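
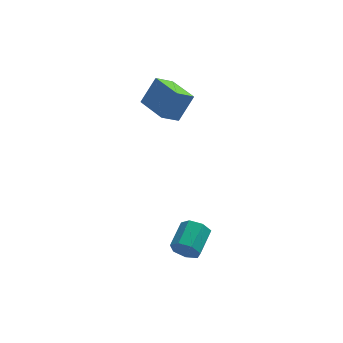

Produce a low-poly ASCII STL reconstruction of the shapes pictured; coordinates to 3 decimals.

solid 
facet normal -0.464 -0.832 -0.302
outer loop
vertex 1.769 -4.762 -2.138
vertex 1.532 -4.417 -2.724
vertex 2.143 -4.789 -2.638
endloop
endfacet
facet normal 0.653 -0.553 0.518
outer loop
vertex 1.769 -4.762 -2.138
vertex 2.143 -4.789 -2.638
vertex 2.424 -3.589 -1.711
endloop
endfacet
facet normal 0.653 -0.553 0.518
outer loop
vertex 2.424 -3.589 -1.711
vertex 2.143 -4.789 -2.638
vertex 2.798 -3.616 -2.211
endloop
endfacet
facet normal 0.466 0.831 0.304
outer loop
vertex 2.424 -3.589 -1.711
vertex 2.798 -3.616 -2.211
vertex 2.188 -3.243 -2.296
endloop
endfacet
facet normal -0.464 -0.832 -0.304
outer loop
vertex 2.143 -4.789 -2.638
vertex 1.532 -4.417 -2.724
vertex 2.057 -4.535 -3.202
endloop
endfacet
facet normal 0.875 -0.378 -0.304
outer loop
vertex 2.143 -4.789 -2.638
vertex 2.057 -4.535 -3.202
vertex 2.798 -3.616 -2.211
endloop
endfacet
facet normal 0.875 -0.378 -0.304
outer loop
vertex 2.798 -3.616 -2.211
vertex 2.057 -4.535 -3.202
vertex 2.712 -3.362 -2.775
endloop
endfacet
facet normal 0.466 0.831 0.303
outer loop
vertex 2.798 -3.616 -2.211
vertex 2.712 -3.362 -2.775
vertex 2.188 -3.243 -2.296
endloop
endfacet
facet normal -0.464 -0.832 -0.304
outer loop
vertex 2.057 -4.535 -3.202
vertex 1.532 -4.417 -2.724
vertex 1.576 -4.192 -3.406
endloop
endfacet
facet normal 0.438 0.081 -0.895
outer loop
vertex 2.057 -4.535 -3.202
vertex 1.576 -4.192 -3.406
vertex 2.712 -3.362 -2.775
endloop
endfacet
facet normal 0.438 0.081 -0.895
outer loop
vertex 2.712 -3.362 -2.775
vertex 1.576 -4.192 -3.406
vertex 2.231 -3.019 -2.979
endloop
endfacet
facet normal 0.465 0.832 0.302
outer loop
vertex 2.712 -3.362 -2.775
vertex 2.231 -3.019 -2.979
vertex 2.188 -3.243 -2.296
endloop
endfacet
facet normal -0.465 -0.831 -0.304
outer loop
vertex 1.576 -4.192 -3.406
vertex 1.532 -4.417 -2.724
vertex 1.062 -4.018 -3.096
endloop
endfacet
facet normal -0.328 0.480 -0.814
outer loop
vertex 1.576 -4.192 -3.406
vertex 1.062 -4.018 -3.096
vertex 2.231 -3.019 -2.979
endloop
endfacet
facet normal -0.328 0.480 -0.814
outer loop
vertex 2.231 -3.019 -2.979
vertex 1.062 -4.018 -3.096
vertex 1.717 -2.845 -2.669
endloop
endfacet
facet normal 0.464 0.833 0.302
outer loop
vertex 2.231 -3.019 -2.979
vertex 1.717 -2.845 -2.669
vertex 2.188 -3.243 -2.296
endloop
endfacet
facet normal -0.466 -0.831 -0.303
outer loop
vertex 1.062 -4.018 -3.096
vertex 1.532 -4.417 -2.724
vertex 0.903 -4.144 -2.505
endloop
endfacet
facet normal -0.848 0.517 -0.118
outer loop
vertex 1.062 -4.018 -3.096
vertex 0.903 -4.144 -2.505
vertex 1.717 -2.845 -2.669
endloop
endfacet
facet normal -0.848 0.517 -0.118
outer loop
vertex 1.717 -2.845 -2.669
vertex 0.903 -4.144 -2.505
vertex 1.558 -2.971 -2.078
endloop
endfacet
facet normal 0.464 0.833 0.302
outer loop
vertex 1.717 -2.845 -2.669
vertex 1.558 -2.971 -2.078
vertex 2.188 -3.243 -2.296
endloop
endfacet
facet normal -0.466 -0.831 -0.302
outer loop
vertex 0.903 -4.144 -2.505
vertex 1.532 -4.417 -2.724
vertex 1.217 -4.475 -2.079
endloop
endfacet
facet normal -0.728 0.165 0.665
outer loop
vertex 0.903 -4.144 -2.505
vertex 1.217 -4.475 -2.079
vertex 1.558 -2.971 -2.078
endloop
endfacet
facet normal -0.728 0.165 0.665
outer loop
vertex 1.558 -2.971 -2.078
vertex 1.217 -4.475 -2.079
vertex 1.872 -3.302 -1.652
endloop
endfacet
facet normal 0.464 0.832 0.304
outer loop
vertex 1.558 -2.971 -2.078
vertex 1.872 -3.302 -1.652
vertex 2.188 -3.243 -2.296
endloop
endfacet
facet normal -0.465 -0.832 -0.302
outer loop
vertex 1.217 -4.475 -2.079
vertex 1.532 -4.417 -2.724
vertex 1.769 -4.762 -2.138
endloop
endfacet
facet normal -0.061 -0.311 0.948
outer loop
vertex 1.217 -4.475 -2.079
vertex 1.769 -4.762 -2.138
vertex 1.872 -3.302 -1.652
endloop
endfacet
facet normal -0.061 -0.311 0.948
outer loop
vertex 1.872 -3.302 -1.652
vertex 1.769 -4.762 -2.138
vertex 2.424 -3.589 -1.711
endloop
endfacet
facet normal 0.465 0.831 0.304
outer loop
vertex 1.872 -3.302 -1.652
vertex 2.424 -3.589 -1.711
vertex 2.188 -3.243 -2.296
endloop
endfacet
facet normal -0.495 -0.285 -0.821
outer loop
vertex 1.095 -0.003 2.794
vertex 0.352 1.524 2.712
vertex 1.921 0.366 2.168
endloop
endfacet
facet normal 0.437 -0.898 0.048
outer loop
vertex 2.668 0.796 3.408
vertex 1.095 -0.003 2.794
vertex 1.921 0.366 2.168
endloop
endfacet
facet normal -0.495 -0.285 -0.821
outer loop
vertex 1.921 0.366 2.168
vertex 0.352 1.524 2.712
vertex 1.178 1.892 2.086
endloop
endfacet
facet normal 0.751 0.335 -0.569
outer loop
vertex 1.178 1.892 2.086
vertex 2.668 0.796 3.408
vertex 1.921 0.366 2.168
endloop
endfacet
facet normal -0.751 -0.335 0.569
outer loop
vertex 1.095 -0.003 2.794
vertex 1.099 1.954 3.952
vertex 0.352 1.524 2.712
endloop
endfacet
facet normal 0.437 -0.898 0.049
outer loop
vertex 1.842 0.428 4.034
vertex 1.095 -0.003 2.794
vertex 2.668 0.796 3.408
endloop
endfacet
facet normal -0.751 -0.335 0.569
outer loop
vertex 1.842 0.428 4.034
vertex 1.099 1.954 3.952
vertex 1.095 -0.003 2.794
endloop
endfacet
facet normal -0.437 0.898 -0.048
outer loop
vertex 0.352 1.524 2.712
vertex 1.099 1.954 3.952
vertex 1.178 1.892 2.086
endloop
endfacet
facet normal 0.751 0.335 -0.569
outer loop
vertex 1.925 2.323 3.326
vertex 2.668 0.796 3.408
vertex 1.178 1.892 2.086
endloop
endfacet
facet normal -0.438 0.898 -0.048
outer loop
vertex 1.178 1.892 2.086
vertex 1.099 1.954 3.952
vertex 1.925 2.323 3.326
endloop
endfacet
facet normal 0.495 0.285 0.821
outer loop
vertex 1.925 2.323 3.326
vertex 1.842 0.428 4.034
vertex 2.668 0.796 3.408
endloop
endfacet
facet normal 0.495 0.285 0.821
outer loop
vertex 1.099 1.954 3.952
vertex 1.842 0.428 4.034
vertex 1.925 2.323 3.326
endloop
endfacet

endsolid


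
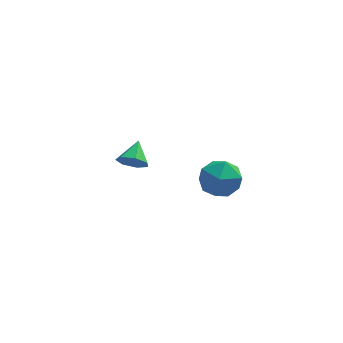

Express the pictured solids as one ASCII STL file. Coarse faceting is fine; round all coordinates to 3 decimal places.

solid 
facet normal -0.993 -0.114 0.044
outer loop
vertex 1.475 -2.619 3.53
vertex 1.586 -3.539 3.658
vertex 1.553 -2.965 4.396
endloop
endfacet
facet normal -0.800 0.529 0.283
outer loop
vertex 1.475 -2.619 3.53
vertex 1.553 -2.965 4.396
vertex 1.996 -2.173 4.167
endloop
endfacet
facet normal -0.446 0.862 -0.239
outer loop
vertex 1.475 -2.619 3.53
vertex 1.996 -2.173 4.167
vertex 2.303 -2.258 3.287
endloop
endfacet
facet normal -0.421 0.425 -0.801
outer loop
vertex 1.475 -2.619 3.53
vertex 2.303 -2.258 3.287
vertex 2.05 -3.102 2.972
endloop
endfacet
facet normal -0.758 -0.179 -0.627
outer loop
vertex 1.475 -2.619 3.53
vertex 2.05 -3.102 2.972
vertex 1.586 -3.539 3.658
endloop
endfacet
facet normal -0.349 0.435 0.830
outer loop
vertex 1.996 -2.173 4.167
vertex 1.553 -2.965 4.396
vertex 2.43 -2.818 4.688
endloop
endfacet
facet normal -0.661 -0.606 0.442
outer loop
vertex 1.553 -2.965 4.396
vertex 1.586 -3.539 3.658
vertex 2.177 -3.662 4.373
endloop
endfacet
facet normal -0.283 -0.711 -0.644
outer loop
vertex 1.586 -3.539 3.658
vertex 2.05 -3.102 2.972
vertex 2.484 -3.747 3.493
endloop
endfacet
facet normal 0.264 0.267 -0.927
outer loop
vertex 2.05 -3.102 2.972
vertex 2.303 -2.258 3.287
vertex 2.927 -2.955 3.264
endloop
endfacet
facet normal 0.223 0.975 -0.016
outer loop
vertex 2.303 -2.258 3.287
vertex 1.996 -2.173 4.167
vertex 2.894 -2.381 4.002
endloop
endfacet
facet normal 0.421 -0.425 0.801
outer loop
vertex 3.005 -3.301 4.13
vertex 2.43 -2.818 4.688
vertex 2.177 -3.662 4.373
endloop
endfacet
facet normal 0.446 -0.862 0.239
outer loop
vertex 3.005 -3.301 4.13
vertex 2.177 -3.662 4.373
vertex 2.484 -3.747 3.493
endloop
endfacet
facet normal 0.800 -0.529 -0.283
outer loop
vertex 3.005 -3.301 4.13
vertex 2.484 -3.747 3.493
vertex 2.927 -2.955 3.264
endloop
endfacet
facet normal 0.993 0.114 -0.044
outer loop
vertex 3.005 -3.301 4.13
vertex 2.927 -2.955 3.264
vertex 2.894 -2.381 4.002
endloop
endfacet
facet normal 0.758 0.179 0.627
outer loop
vertex 3.005 -3.301 4.13
vertex 2.894 -2.381 4.002
vertex 2.43 -2.818 4.688
endloop
endfacet
facet normal -0.264 -0.267 0.927
outer loop
vertex 2.177 -3.662 4.373
vertex 2.43 -2.818 4.688
vertex 1.553 -2.965 4.396
endloop
endfacet
facet normal -0.223 -0.975 0.016
outer loop
vertex 2.484 -3.747 3.493
vertex 2.177 -3.662 4.373
vertex 1.586 -3.539 3.658
endloop
endfacet
facet normal 0.349 -0.435 -0.830
outer loop
vertex 2.927 -2.955 3.264
vertex 2.484 -3.747 3.493
vertex 2.05 -3.102 2.972
endloop
endfacet
facet normal 0.661 0.606 -0.442
outer loop
vertex 2.894 -2.381 4.002
vertex 2.927 -2.955 3.264
vertex 2.303 -2.258 3.287
endloop
endfacet
facet normal 0.283 0.711 0.644
outer loop
vertex 2.43 -2.818 4.688
vertex 2.894 -2.381 4.002
vertex 1.996 -2.173 4.167
endloop
endfacet
facet normal -0.223 -0.827 -0.517
outer loop
vertex -0.377 1.657 0.689
vertex -0.984 1.631 0.993
vertex -0.813 1.946 0.415
endloop
endfacet
facet normal 0.665 0.642 -0.381
outer loop
vertex -0.377 1.657 0.689
vertex -0.813 1.946 0.415
vertex -0.736 2.549 1.567
endloop
endfacet
facet normal -0.225 -0.826 -0.517
outer loop
vertex -0.813 1.946 0.415
vertex -0.984 1.631 0.993
vertex -1.378 1.998 0.578
endloop
endfacet
facet normal -0.051 0.886 -0.460
outer loop
vertex -0.813 1.946 0.415
vertex -1.378 1.998 0.578
vertex -0.736 2.549 1.567
endloop
endfacet
facet normal -0.224 -0.826 -0.518
outer loop
vertex -1.378 1.998 0.578
vertex -0.984 1.631 0.993
vertex -1.646 1.773 1.053
endloop
endfacet
facet normal -0.647 0.762 -0.004
outer loop
vertex -1.378 1.998 0.578
vertex -1.646 1.773 1.053
vertex -0.736 2.549 1.567
endloop
endfacet
facet normal -0.224 -0.827 -0.516
outer loop
vertex -1.646 1.773 1.053
vertex -0.984 1.631 0.993
vertex -1.416 1.442 1.483
endloop
endfacet
facet normal -0.674 0.365 0.642
outer loop
vertex -1.646 1.773 1.053
vertex -1.416 1.442 1.483
vertex -0.736 2.549 1.567
endloop
endfacet
facet normal -0.224 -0.827 -0.516
outer loop
vertex -1.416 1.442 1.483
vertex -0.984 1.631 0.993
vertex -0.86 1.253 1.545
endloop
endfacet
facet normal -0.113 -0.006 0.994
outer loop
vertex -1.416 1.442 1.483
vertex -0.86 1.253 1.545
vertex -0.736 2.549 1.567
endloop
endfacet
facet normal -0.224 -0.827 -0.516
outer loop
vertex -0.86 1.253 1.545
vertex -0.984 1.631 0.993
vertex -0.398 1.349 1.191
endloop
endfacet
facet normal 0.616 -0.072 0.784
outer loop
vertex -0.86 1.253 1.545
vertex -0.398 1.349 1.191
vertex -0.736 2.549 1.567
endloop
endfacet
facet normal -0.223 -0.827 -0.517
outer loop
vertex -0.398 1.349 1.191
vertex -0.984 1.631 0.993
vertex -0.377 1.657 0.689
endloop
endfacet
facet normal 0.961 0.216 0.173
outer loop
vertex -0.398 1.349 1.191
vertex -0.377 1.657 0.689
vertex -0.736 2.549 1.567
endloop
endfacet

endsolid


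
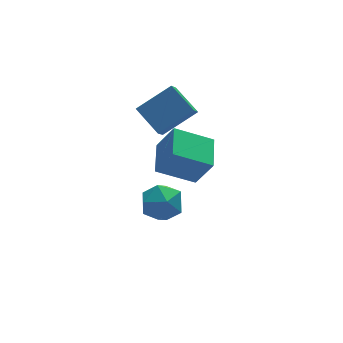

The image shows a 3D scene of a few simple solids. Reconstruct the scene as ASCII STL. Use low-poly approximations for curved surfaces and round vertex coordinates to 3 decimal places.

solid 
facet normal 0.037 0.990 -0.139
outer loop
vertex -3.792 2.919 -4.02
vertex -4.423 3.072 -3.101
vertex -3.301 3.042 -3.015
endloop
endfacet
facet normal 0.627 0.675 -0.389
outer loop
vertex -3.792 2.919 -4.02
vertex -3.301 3.042 -3.015
vertex -2.917 2.27 -3.737
endloop
endfacet
facet normal 0.431 0.197 -0.881
outer loop
vertex -3.792 2.919 -4.02
vertex -2.917 2.27 -3.737
vertex -3.802 1.823 -4.27
endloop
endfacet
facet normal -0.280 0.216 -0.935
outer loop
vertex -3.792 2.919 -4.02
vertex -3.802 1.823 -4.27
vertex -4.732 2.318 -3.877
endloop
endfacet
facet normal -0.524 0.706 -0.477
outer loop
vertex -3.792 2.919 -4.02
vertex -4.732 2.318 -3.877
vertex -4.423 3.072 -3.101
endloop
endfacet
facet normal 0.934 0.323 0.151
outer loop
vertex -2.917 2.27 -3.737
vertex -3.301 3.042 -3.015
vertex -3.008 2.022 -2.643
endloop
endfacet
facet normal -0.020 0.832 0.554
outer loop
vertex -3.301 3.042 -3.015
vertex -4.423 3.072 -3.101
vertex -3.938 2.517 -2.25
endloop
endfacet
facet normal -0.928 0.373 0.007
outer loop
vertex -4.423 3.072 -3.101
vertex -4.732 2.318 -3.877
vertex -4.823 2.07 -2.783
endloop
endfacet
facet normal -0.534 -0.421 -0.733
outer loop
vertex -4.732 2.318 -3.877
vertex -3.802 1.823 -4.27
vertex -4.439 1.298 -3.505
endloop
endfacet
facet normal 0.616 -0.451 -0.645
outer loop
vertex -3.802 1.823 -4.27
vertex -2.917 2.27 -3.737
vertex -3.317 1.268 -3.419
endloop
endfacet
facet normal 0.280 -0.216 0.935
outer loop
vertex -3.948 1.421 -2.5
vertex -3.008 2.022 -2.643
vertex -3.938 2.517 -2.25
endloop
endfacet
facet normal -0.431 -0.197 0.881
outer loop
vertex -3.948 1.421 -2.5
vertex -3.938 2.517 -2.25
vertex -4.823 2.07 -2.783
endloop
endfacet
facet normal -0.627 -0.675 0.389
outer loop
vertex -3.948 1.421 -2.5
vertex -4.823 2.07 -2.783
vertex -4.439 1.298 -3.505
endloop
endfacet
facet normal -0.037 -0.990 0.139
outer loop
vertex -3.948 1.421 -2.5
vertex -4.439 1.298 -3.505
vertex -3.317 1.268 -3.419
endloop
endfacet
facet normal 0.524 -0.706 0.477
outer loop
vertex -3.948 1.421 -2.5
vertex -3.317 1.268 -3.419
vertex -3.008 2.022 -2.643
endloop
endfacet
facet normal 0.534 0.421 0.733
outer loop
vertex -3.938 2.517 -2.25
vertex -3.008 2.022 -2.643
vertex -3.301 3.042 -3.015
endloop
endfacet
facet normal -0.616 0.451 0.645
outer loop
vertex -4.823 2.07 -2.783
vertex -3.938 2.517 -2.25
vertex -4.423 3.072 -3.101
endloop
endfacet
facet normal -0.934 -0.323 -0.151
outer loop
vertex -4.439 1.298 -3.505
vertex -4.823 2.07 -2.783
vertex -4.732 2.318 -3.877
endloop
endfacet
facet normal 0.020 -0.832 -0.554
outer loop
vertex -3.317 1.268 -3.419
vertex -4.439 1.298 -3.505
vertex -3.802 1.823 -4.27
endloop
endfacet
facet normal 0.928 -0.373 -0.007
outer loop
vertex -3.008 2.022 -2.643
vertex -3.317 1.268 -3.419
vertex -2.917 2.27 -3.737
endloop
endfacet
facet normal -0.834 0.314 0.453
outer loop
vertex -4.527 -0.506 2.755
vertex -3.81 0.973 3.05
vertex -5.097 0.059 1.313
endloop
endfacet
facet normal -0.429 -0.886 -0.177
outer loop
vertex -3.47 -0.553 0.43
vertex -4.527 -0.506 2.755
vertex -5.097 0.059 1.313
endloop
endfacet
facet normal -0.834 0.314 0.453
outer loop
vertex -5.097 0.059 1.313
vertex -3.81 0.973 3.05
vertex -4.38 1.538 1.609
endloop
endfacet
facet normal -0.345 0.342 -0.874
outer loop
vertex -4.38 1.538 1.609
vertex -3.47 -0.553 0.43
vertex -5.097 0.059 1.313
endloop
endfacet
facet normal 0.346 -0.342 0.874
outer loop
vertex -4.527 -0.506 2.755
vertex -2.183 0.361 2.167
vertex -3.81 0.973 3.05
endloop
endfacet
facet normal -0.429 -0.886 -0.177
outer loop
vertex -2.9 -1.118 1.871
vertex -4.527 -0.506 2.755
vertex -3.47 -0.553 0.43
endloop
endfacet
facet normal 0.346 -0.342 0.874
outer loop
vertex -2.9 -1.118 1.871
vertex -2.183 0.361 2.167
vertex -4.527 -0.506 2.755
endloop
endfacet
facet normal 0.429 0.886 0.177
outer loop
vertex -3.81 0.973 3.05
vertex -2.183 0.361 2.167
vertex -4.38 1.538 1.609
endloop
endfacet
facet normal -0.346 0.342 -0.874
outer loop
vertex -2.753 0.926 0.725
vertex -3.47 -0.553 0.43
vertex -4.38 1.538 1.609
endloop
endfacet
facet normal 0.429 0.886 0.177
outer loop
vertex -4.38 1.538 1.609
vertex -2.183 0.361 2.167
vertex -2.753 0.926 0.725
endloop
endfacet
facet normal 0.834 -0.314 -0.453
outer loop
vertex -2.753 0.926 0.725
vertex -2.9 -1.118 1.871
vertex -3.47 -0.553 0.43
endloop
endfacet
facet normal 0.834 -0.314 -0.453
outer loop
vertex -2.183 0.361 2.167
vertex -2.9 -1.118 1.871
vertex -2.753 0.926 0.725
endloop
endfacet
facet normal -0.428 -0.575 0.698
outer loop
vertex -2.106 2.654 2.326
vertex -2.585 4.013 3.152
vertex -3.819 2.677 1.294
endloop
endfacet
facet normal 0.288 -0.818 -0.497
outer loop
vertex -3.275 3.407 0.408
vertex -2.106 2.654 2.326
vertex -3.819 2.677 1.294
endloop
endfacet
facet normal -0.428 -0.575 0.698
outer loop
vertex -3.819 2.677 1.294
vertex -2.585 4.013 3.152
vertex -4.298 4.036 2.12
endloop
endfacet
facet normal -0.856 0.012 -0.516
outer loop
vertex -4.298 4.036 2.12
vertex -3.275 3.407 0.408
vertex -3.819 2.677 1.294
endloop
endfacet
facet normal 0.856 -0.012 0.516
outer loop
vertex -2.106 2.654 2.326
vertex -2.041 4.743 2.266
vertex -2.585 4.013 3.152
endloop
endfacet
facet normal 0.288 -0.818 -0.497
outer loop
vertex -1.562 3.384 1.44
vertex -2.106 2.654 2.326
vertex -3.275 3.407 0.408
endloop
endfacet
facet normal 0.856 -0.012 0.516
outer loop
vertex -1.562 3.384 1.44
vertex -2.041 4.743 2.266
vertex -2.106 2.654 2.326
endloop
endfacet
facet normal -0.288 0.818 0.497
outer loop
vertex -2.585 4.013 3.152
vertex -2.041 4.743 2.266
vertex -4.298 4.036 2.12
endloop
endfacet
facet normal -0.856 0.012 -0.516
outer loop
vertex -3.754 4.766 1.234
vertex -3.275 3.407 0.408
vertex -4.298 4.036 2.12
endloop
endfacet
facet normal -0.288 0.818 0.497
outer loop
vertex -4.298 4.036 2.12
vertex -2.041 4.743 2.266
vertex -3.754 4.766 1.234
endloop
endfacet
facet normal 0.428 0.575 -0.698
outer loop
vertex -3.754 4.766 1.234
vertex -1.562 3.384 1.44
vertex -3.275 3.407 0.408
endloop
endfacet
facet normal 0.428 0.575 -0.698
outer loop
vertex -2.041 4.743 2.266
vertex -1.562 3.384 1.44
vertex -3.754 4.766 1.234
endloop
endfacet

endsolid


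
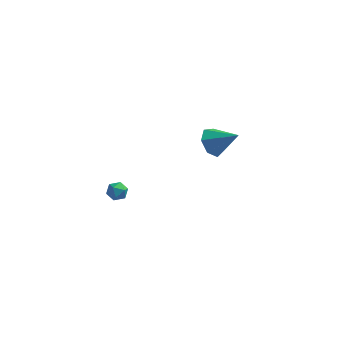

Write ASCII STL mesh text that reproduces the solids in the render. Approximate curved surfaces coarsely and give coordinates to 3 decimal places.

solid 
facet normal -0.701 0.711 -0.057
outer loop
vertex -0.586 -3.306 1.888
vertex -0.971 -3.711 1.574
vertex -0.992 -3.68 2.214
endloop
endfacet
facet normal -0.305 0.792 0.529
outer loop
vertex -0.586 -3.306 1.888
vertex -0.992 -3.68 2.214
vertex -0.394 -3.593 2.428
endloop
endfacet
facet normal 0.376 0.867 0.327
outer loop
vertex -0.586 -3.306 1.888
vertex -0.394 -3.593 2.428
vertex -0.003 -3.571 1.92
endloop
endfacet
facet normal 0.399 0.832 -0.385
outer loop
vertex -0.586 -3.306 1.888
vertex -0.003 -3.571 1.92
vertex -0.36 -3.644 1.392
endloop
endfacet
facet normal -0.266 0.736 -0.623
outer loop
vertex -0.586 -3.306 1.888
vertex -0.36 -3.644 1.392
vertex -0.971 -3.711 1.574
endloop
endfacet
facet normal -0.355 0.194 0.914
outer loop
vertex -0.394 -3.593 2.428
vertex -0.992 -3.68 2.214
vertex -0.66 -4.176 2.448
endloop
endfacet
facet normal -0.997 0.062 -0.036
outer loop
vertex -0.992 -3.68 2.214
vertex -0.971 -3.711 1.574
vertex -1.017 -4.249 1.92
endloop
endfacet
facet normal -0.294 0.102 -0.950
outer loop
vertex -0.971 -3.711 1.574
vertex -0.36 -3.644 1.392
vertex -0.626 -4.227 1.412
endloop
endfacet
facet normal 0.784 0.258 -0.565
outer loop
vertex -0.36 -3.644 1.392
vertex -0.003 -3.571 1.92
vertex -0.028 -4.14 1.626
endloop
endfacet
facet normal 0.746 0.314 0.588
outer loop
vertex -0.003 -3.571 1.92
vertex -0.394 -3.593 2.428
vertex -0.049 -4.109 2.266
endloop
endfacet
facet normal -0.399 -0.832 0.385
outer loop
vertex -0.434 -4.514 1.952
vertex -0.66 -4.176 2.448
vertex -1.017 -4.249 1.92
endloop
endfacet
facet normal -0.376 -0.867 -0.327
outer loop
vertex -0.434 -4.514 1.952
vertex -1.017 -4.249 1.92
vertex -0.626 -4.227 1.412
endloop
endfacet
facet normal 0.305 -0.792 -0.529
outer loop
vertex -0.434 -4.514 1.952
vertex -0.626 -4.227 1.412
vertex -0.028 -4.14 1.626
endloop
endfacet
facet normal 0.701 -0.711 0.057
outer loop
vertex -0.434 -4.514 1.952
vertex -0.028 -4.14 1.626
vertex -0.049 -4.109 2.266
endloop
endfacet
facet normal 0.266 -0.736 0.623
outer loop
vertex -0.434 -4.514 1.952
vertex -0.049 -4.109 2.266
vertex -0.66 -4.176 2.448
endloop
endfacet
facet normal -0.784 -0.258 0.565
outer loop
vertex -1.017 -4.249 1.92
vertex -0.66 -4.176 2.448
vertex -0.992 -3.68 2.214
endloop
endfacet
facet normal -0.746 -0.314 -0.588
outer loop
vertex -0.626 -4.227 1.412
vertex -1.017 -4.249 1.92
vertex -0.971 -3.711 1.574
endloop
endfacet
facet normal 0.355 -0.194 -0.914
outer loop
vertex -0.028 -4.14 1.626
vertex -0.626 -4.227 1.412
vertex -0.36 -3.644 1.392
endloop
endfacet
facet normal 0.997 -0.062 0.036
outer loop
vertex -0.049 -4.109 2.266
vertex -0.028 -4.14 1.626
vertex -0.003 -3.571 1.92
endloop
endfacet
facet normal 0.294 -0.102 0.950
outer loop
vertex -0.66 -4.176 2.448
vertex -0.049 -4.109 2.266
vertex -0.394 -3.593 2.428
endloop
endfacet
facet normal -0.794 0.133 -0.593
outer loop
vertex 3.779 3.93 -0.614
vertex 3.159 3.726 0.17
vertex 3.532 4.627 -0.127
endloop
endfacet
facet normal 0.833 0.484 -0.270
outer loop
vertex 3.779 3.93 -0.614
vertex 3.532 4.627 -0.127
vertex 4.661 3.474 1.29
endloop
endfacet
facet normal -0.794 0.133 -0.593
outer loop
vertex 3.532 4.627 -0.127
vertex 3.159 3.726 0.17
vertex 3.005 4.645 0.583
endloop
endfacet
facet normal 0.454 0.833 0.316
outer loop
vertex 3.532 4.627 -0.127
vertex 3.005 4.645 0.583
vertex 4.661 3.474 1.29
endloop
endfacet
facet normal -0.795 0.133 -0.592
outer loop
vertex 3.005 4.645 0.583
vertex 3.159 3.726 0.17
vertex 2.594 3.971 0.983
endloop
endfacet
facet normal -0.004 0.512 0.859
outer loop
vertex 3.005 4.645 0.583
vertex 2.594 3.971 0.983
vertex 4.661 3.474 1.29
endloop
endfacet
facet normal -0.795 0.133 -0.592
outer loop
vertex 2.594 3.971 0.983
vertex 3.159 3.726 0.17
vertex 2.609 3.112 0.77
endloop
endfacet
facet normal -0.199 -0.239 0.950
outer loop
vertex 2.594 3.971 0.983
vertex 2.609 3.112 0.77
vertex 4.661 3.474 1.29
endloop
endfacet
facet normal -0.795 0.133 -0.593
outer loop
vertex 2.609 3.112 0.77
vertex 3.159 3.726 0.17
vertex 3.038 2.715 0.106
endloop
endfacet
facet normal 0.018 -0.853 0.522
outer loop
vertex 2.609 3.112 0.77
vertex 3.038 2.715 0.106
vertex 4.661 3.474 1.29
endloop
endfacet
facet normal -0.794 0.133 -0.593
outer loop
vertex 3.038 2.715 0.106
vertex 3.159 3.726 0.17
vertex 3.559 3.079 -0.511
endloop
endfacet
facet normal 0.483 -0.869 -0.105
outer loop
vertex 3.038 2.715 0.106
vertex 3.559 3.079 -0.511
vertex 4.661 3.474 1.29
endloop
endfacet
facet normal -0.794 0.133 -0.593
outer loop
vertex 3.559 3.079 -0.511
vertex 3.159 3.726 0.17
vertex 3.779 3.93 -0.614
endloop
endfacet
facet normal 0.846 -0.274 -0.457
outer loop
vertex 3.559 3.079 -0.511
vertex 3.779 3.93 -0.614
vertex 4.661 3.474 1.29
endloop
endfacet

endsolid


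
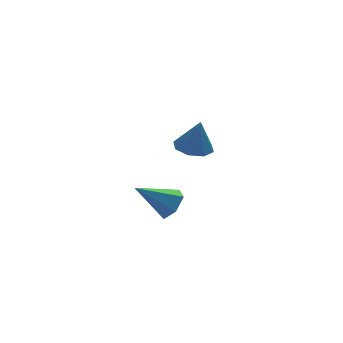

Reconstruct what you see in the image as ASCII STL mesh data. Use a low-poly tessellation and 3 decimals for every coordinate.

solid 
facet normal -0.166 0.092 -0.982
outer loop
vertex 3.85 3.066 -4.805
vertex 3.252 2.168 -4.788
vertex 3.052 3.221 -4.656
endloop
endfacet
facet normal 0.255 0.824 0.506
outer loop
vertex 3.85 3.066 -4.805
vertex 3.052 3.221 -4.656
vertex 3.568 1.992 -2.912
endloop
endfacet
facet normal -0.166 0.092 -0.982
outer loop
vertex 3.052 3.221 -4.656
vertex 3.252 2.168 -4.788
vertex 2.371 2.758 -4.584
endloop
endfacet
facet normal -0.404 0.687 0.604
outer loop
vertex 3.052 3.221 -4.656
vertex 2.371 2.758 -4.584
vertex 3.568 1.992 -2.912
endloop
endfacet
facet normal -0.166 0.091 -0.982
outer loop
vertex 2.371 2.758 -4.584
vertex 3.252 2.168 -4.788
vertex 2.205 1.95 -4.631
endloop
endfacet
facet normal -0.779 0.124 0.615
outer loop
vertex 2.371 2.758 -4.584
vertex 2.205 1.95 -4.631
vertex 3.568 1.992 -2.912
endloop
endfacet
facet normal -0.166 0.091 -0.982
outer loop
vertex 2.205 1.95 -4.631
vertex 3.252 2.168 -4.788
vertex 2.653 1.269 -4.77
endloop
endfacet
facet normal -0.654 -0.539 0.532
outer loop
vertex 2.205 1.95 -4.631
vertex 2.653 1.269 -4.77
vertex 3.568 1.992 -2.912
endloop
endfacet
facet normal -0.167 0.091 -0.982
outer loop
vertex 2.653 1.269 -4.77
vertex 3.252 2.168 -4.788
vertex 3.451 1.114 -4.92
endloop
endfacet
facet normal -0.101 -0.909 0.404
outer loop
vertex 2.653 1.269 -4.77
vertex 3.451 1.114 -4.92
vertex 3.568 1.992 -2.912
endloop
endfacet
facet normal -0.166 0.092 -0.982
outer loop
vertex 3.451 1.114 -4.92
vertex 3.252 2.168 -4.788
vertex 4.132 1.577 -4.992
endloop
endfacet
facet normal 0.557 -0.772 0.305
outer loop
vertex 3.451 1.114 -4.92
vertex 4.132 1.577 -4.992
vertex 3.568 1.992 -2.912
endloop
endfacet
facet normal -0.166 0.092 -0.982
outer loop
vertex 4.132 1.577 -4.992
vertex 3.252 2.168 -4.788
vertex 4.298 2.385 -4.944
endloop
endfacet
facet normal 0.932 -0.209 0.295
outer loop
vertex 4.132 1.577 -4.992
vertex 4.298 2.385 -4.944
vertex 3.568 1.992 -2.912
endloop
endfacet
facet normal -0.165 0.092 -0.982
outer loop
vertex 4.298 2.385 -4.944
vertex 3.252 2.168 -4.788
vertex 3.85 3.066 -4.805
endloop
endfacet
facet normal 0.807 0.454 0.378
outer loop
vertex 4.298 2.385 -4.944
vertex 3.85 3.066 -4.805
vertex 3.568 1.992 -2.912
endloop
endfacet
facet normal 0.790 -0.151 -0.595
outer loop
vertex 0.52 -4.509 -3.899
vertex 0.071 -4.064 -4.608
vertex 0.617 -3.57 -4.008
endloop
endfacet
facet normal 0.287 0.081 0.954
outer loop
vertex 0.52 -4.509 -3.899
vertex 0.617 -3.57 -4.008
vertex -1.651 -3.736 -3.312
endloop
endfacet
facet normal 0.790 -0.151 -0.595
outer loop
vertex 0.617 -3.57 -4.008
vertex 0.071 -4.064 -4.608
vertex 0.168 -3.125 -4.717
endloop
endfacet
facet normal 0.087 0.868 0.490
outer loop
vertex 0.617 -3.57 -4.008
vertex 0.168 -3.125 -4.717
vertex -1.651 -3.736 -3.312
endloop
endfacet
facet normal 0.790 -0.151 -0.595
outer loop
vertex 0.168 -3.125 -4.717
vertex 0.071 -4.064 -4.608
vertex -0.378 -3.62 -5.317
endloop
endfacet
facet normal -0.480 0.839 -0.256
outer loop
vertex 0.168 -3.125 -4.717
vertex -0.378 -3.62 -5.317
vertex -1.651 -3.736 -3.312
endloop
endfacet
facet normal 0.790 -0.151 -0.595
outer loop
vertex -0.378 -3.62 -5.317
vertex 0.071 -4.064 -4.608
vertex -0.475 -4.558 -5.208
endloop
endfacet
facet normal -0.845 0.025 -0.535
outer loop
vertex -0.378 -3.62 -5.317
vertex -0.475 -4.558 -5.208
vertex -1.651 -3.736 -3.312
endloop
endfacet
facet normal 0.790 -0.151 -0.595
outer loop
vertex -0.475 -4.558 -5.208
vertex 0.071 -4.064 -4.608
vertex -0.026 -5.003 -4.499
endloop
endfacet
facet normal -0.645 -0.761 -0.070
outer loop
vertex -0.475 -4.558 -5.208
vertex -0.026 -5.003 -4.499
vertex -1.651 -3.736 -3.312
endloop
endfacet
facet normal 0.790 -0.151 -0.595
outer loop
vertex -0.026 -5.003 -4.499
vertex 0.071 -4.064 -4.608
vertex 0.52 -4.509 -3.899
endloop
endfacet
facet normal -0.079 -0.733 0.675
outer loop
vertex -0.026 -5.003 -4.499
vertex 0.52 -4.509 -3.899
vertex -1.651 -3.736 -3.312
endloop
endfacet

endsolid


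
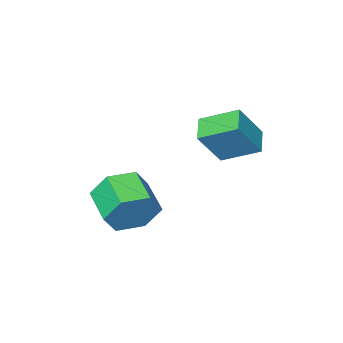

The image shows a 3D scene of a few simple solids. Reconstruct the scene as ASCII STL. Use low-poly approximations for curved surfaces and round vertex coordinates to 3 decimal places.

solid 
facet normal -0.564 0.070 -0.823
outer loop
vertex -1.029 -0.073 -1.054
vertex -1.86 1.065 -0.387
vertex -0.373 0.634 -1.444
endloop
endfacet
facet normal 0.533 -0.730 -0.428
outer loop
vertex 0.58 0.515 -0.053
vertex -1.029 -0.073 -1.054
vertex -0.373 0.634 -1.444
endloop
endfacet
facet normal -0.564 0.070 -0.823
outer loop
vertex -0.373 0.634 -1.444
vertex -1.86 1.065 -0.387
vertex -1.205 1.772 -0.776
endloop
endfacet
facet normal 0.630 0.680 -0.374
outer loop
vertex -1.205 1.772 -0.776
vertex 0.58 0.515 -0.053
vertex -0.373 0.634 -1.444
endloop
endfacet
facet normal -0.631 -0.680 0.374
outer loop
vertex -1.029 -0.073 -1.054
vertex -0.907 0.946 1.004
vertex -1.86 1.065 -0.387
endloop
endfacet
facet normal 0.533 -0.730 -0.428
outer loop
vertex -0.075 -0.192 0.336
vertex -1.029 -0.073 -1.054
vertex 0.58 0.515 -0.053
endloop
endfacet
facet normal -0.630 -0.680 0.374
outer loop
vertex -0.075 -0.192 0.336
vertex -0.907 0.946 1.004
vertex -1.029 -0.073 -1.054
endloop
endfacet
facet normal -0.533 0.730 0.428
outer loop
vertex -1.86 1.065 -0.387
vertex -0.907 0.946 1.004
vertex -1.205 1.772 -0.776
endloop
endfacet
facet normal 0.630 0.680 -0.375
outer loop
vertex -0.251 1.653 0.614
vertex 0.58 0.515 -0.053
vertex -1.205 1.772 -0.776
endloop
endfacet
facet normal -0.533 0.730 0.428
outer loop
vertex -1.205 1.772 -0.776
vertex -0.907 0.946 1.004
vertex -0.251 1.653 0.614
endloop
endfacet
facet normal 0.564 -0.070 0.823
outer loop
vertex -0.251 1.653 0.614
vertex -0.075 -0.192 0.336
vertex 0.58 0.515 -0.053
endloop
endfacet
facet normal 0.564 -0.070 0.822
outer loop
vertex -0.907 0.946 1.004
vertex -0.075 -0.192 0.336
vertex -0.251 1.653 0.614
endloop
endfacet
facet normal 0.291 0.908 -0.302
outer loop
vertex 2.862 -0.751 -2.962
vertex 2.27 -0.855 -3.847
vertex 1.843 -0.425 -2.965
endloop
endfacet
facet normal 0.089 0.288 0.954
outer loop
vertex 2.862 -0.751 -2.962
vertex 1.843 -0.425 -2.965
vertex 2.422 -2.122 -2.507
endloop
endfacet
facet normal 0.089 0.288 0.954
outer loop
vertex 2.422 -2.122 -2.507
vertex 1.843 -0.425 -2.965
vertex 1.403 -1.796 -2.51
endloop
endfacet
facet normal -0.291 -0.908 0.300
outer loop
vertex 2.422 -2.122 -2.507
vertex 1.403 -1.796 -2.51
vertex 1.83 -2.225 -3.393
endloop
endfacet
facet normal 0.292 0.908 -0.301
outer loop
vertex 1.843 -0.425 -2.965
vertex 2.27 -0.855 -3.847
vertex 1.251 -0.528 -3.85
endloop
endfacet
facet normal -0.780 0.408 0.474
outer loop
vertex 1.843 -0.425 -2.965
vertex 1.251 -0.528 -3.85
vertex 1.403 -1.796 -2.51
endloop
endfacet
facet normal -0.780 0.408 0.474
outer loop
vertex 1.403 -1.796 -2.51
vertex 1.251 -0.528 -3.85
vertex 0.811 -1.899 -3.395
endloop
endfacet
facet normal -0.291 -0.908 0.300
outer loop
vertex 1.403 -1.796 -2.51
vertex 0.811 -1.899 -3.395
vertex 1.83 -2.225 -3.393
endloop
endfacet
facet normal 0.292 0.908 -0.301
outer loop
vertex 1.251 -0.528 -3.85
vertex 2.27 -0.855 -3.847
vertex 1.678 -0.958 -4.733
endloop
endfacet
facet normal -0.870 0.120 -0.479
outer loop
vertex 1.251 -0.528 -3.85
vertex 1.678 -0.958 -4.733
vertex 0.811 -1.899 -3.395
endloop
endfacet
facet normal -0.870 0.120 -0.479
outer loop
vertex 0.811 -1.899 -3.395
vertex 1.678 -0.958 -4.733
vertex 1.238 -2.329 -4.278
endloop
endfacet
facet normal -0.291 -0.908 0.301
outer loop
vertex 0.811 -1.899 -3.395
vertex 1.238 -2.329 -4.278
vertex 1.83 -2.225 -3.393
endloop
endfacet
facet normal 0.291 0.908 -0.300
outer loop
vertex 1.678 -0.958 -4.733
vertex 2.27 -0.855 -3.847
vertex 2.697 -1.284 -4.73
endloop
endfacet
facet normal -0.089 -0.288 -0.954
outer loop
vertex 1.678 -0.958 -4.733
vertex 2.697 -1.284 -4.73
vertex 1.238 -2.329 -4.278
endloop
endfacet
facet normal -0.089 -0.288 -0.954
outer loop
vertex 1.238 -2.329 -4.278
vertex 2.697 -1.284 -4.73
vertex 2.257 -2.655 -4.275
endloop
endfacet
facet normal -0.291 -0.908 0.302
outer loop
vertex 1.238 -2.329 -4.278
vertex 2.257 -2.655 -4.275
vertex 1.83 -2.225 -3.393
endloop
endfacet
facet normal 0.291 0.908 -0.300
outer loop
vertex 2.697 -1.284 -4.73
vertex 2.27 -0.855 -3.847
vertex 3.289 -1.181 -3.845
endloop
endfacet
facet normal 0.780 -0.408 -0.474
outer loop
vertex 2.697 -1.284 -4.73
vertex 3.289 -1.181 -3.845
vertex 2.257 -2.655 -4.275
endloop
endfacet
facet normal 0.780 -0.408 -0.474
outer loop
vertex 2.257 -2.655 -4.275
vertex 3.289 -1.181 -3.845
vertex 2.849 -2.552 -3.39
endloop
endfacet
facet normal -0.292 -0.908 0.301
outer loop
vertex 2.257 -2.655 -4.275
vertex 2.849 -2.552 -3.39
vertex 1.83 -2.225 -3.393
endloop
endfacet
facet normal 0.291 0.908 -0.301
outer loop
vertex 3.289 -1.181 -3.845
vertex 2.27 -0.855 -3.847
vertex 2.862 -0.751 -2.962
endloop
endfacet
facet normal 0.870 -0.120 0.479
outer loop
vertex 3.289 -1.181 -3.845
vertex 2.862 -0.751 -2.962
vertex 2.849 -2.552 -3.39
endloop
endfacet
facet normal 0.870 -0.120 0.479
outer loop
vertex 2.849 -2.552 -3.39
vertex 2.862 -0.751 -2.962
vertex 2.422 -2.122 -2.507
endloop
endfacet
facet normal -0.292 -0.908 0.301
outer loop
vertex 2.849 -2.552 -3.39
vertex 2.422 -2.122 -2.507
vertex 1.83 -2.225 -3.393
endloop
endfacet

endsolid


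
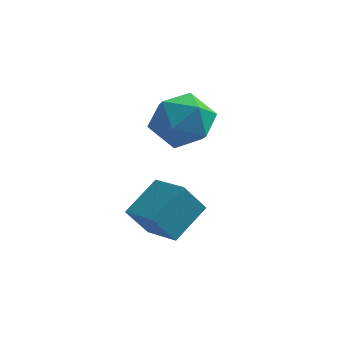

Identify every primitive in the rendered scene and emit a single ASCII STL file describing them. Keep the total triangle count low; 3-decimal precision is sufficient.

solid 
facet normal -0.477 -0.290 0.829
outer loop
vertex 0.191 0.915 -1.496
vertex -0.949 1.792 -1.845
vertex -0.52 -0.347 -2.347
endloop
endfacet
facet normal 0.770 -0.593 0.236
outer loop
vertex 0.129 0.048 -3.475
vertex 0.191 0.915 -1.496
vertex -0.52 -0.347 -2.347
endloop
endfacet
facet normal -0.477 -0.290 0.829
outer loop
vertex -0.52 -0.347 -2.347
vertex -0.949 1.792 -1.845
vertex -1.66 0.53 -2.696
endloop
endfacet
facet normal -0.423 -0.751 -0.506
outer loop
vertex -1.66 0.53 -2.696
vertex 0.129 0.048 -3.475
vertex -0.52 -0.347 -2.347
endloop
endfacet
facet normal 0.423 0.751 0.506
outer loop
vertex 0.191 0.915 -1.496
vertex -0.3 2.187 -2.973
vertex -0.949 1.792 -1.845
endloop
endfacet
facet normal 0.770 -0.593 0.236
outer loop
vertex 0.84 1.31 -2.624
vertex 0.191 0.915 -1.496
vertex 0.129 0.048 -3.475
endloop
endfacet
facet normal 0.423 0.751 0.506
outer loop
vertex 0.84 1.31 -2.624
vertex -0.3 2.187 -2.973
vertex 0.191 0.915 -1.496
endloop
endfacet
facet normal -0.770 0.593 -0.236
outer loop
vertex -0.949 1.792 -1.845
vertex -0.3 2.187 -2.973
vertex -1.66 0.53 -2.696
endloop
endfacet
facet normal -0.423 -0.751 -0.506
outer loop
vertex -1.011 0.925 -3.824
vertex 0.129 0.048 -3.475
vertex -1.66 0.53 -2.696
endloop
endfacet
facet normal -0.770 0.593 -0.236
outer loop
vertex -1.66 0.53 -2.696
vertex -0.3 2.187 -2.973
vertex -1.011 0.925 -3.824
endloop
endfacet
facet normal 0.477 0.290 -0.829
outer loop
vertex -1.011 0.925 -3.824
vertex 0.84 1.31 -2.624
vertex 0.129 0.048 -3.475
endloop
endfacet
facet normal 0.477 0.290 -0.829
outer loop
vertex -0.3 2.187 -2.973
vertex 0.84 1.31 -2.624
vertex -1.011 0.925 -3.824
endloop
endfacet
facet normal -0.510 0.395 0.764
outer loop
vertex -1.519 4.653 0.04
vertex -1.166 3.689 0.774
vertex -0.454 4.728 0.712
endloop
endfacet
facet normal -0.270 0.905 0.327
outer loop
vertex -1.519 4.653 0.04
vertex -0.454 4.728 0.712
vertex -0.48 5.15 -0.477
endloop
endfacet
facet normal -0.535 0.781 -0.324
outer loop
vertex -1.519 4.653 0.04
vertex -0.48 5.15 -0.477
vertex -1.21 4.371 -1.15
endloop
endfacet
facet normal -0.938 0.193 -0.289
outer loop
vertex -1.519 4.653 0.04
vertex -1.21 4.371 -1.15
vertex -1.634 3.468 -0.377
endloop
endfacet
facet normal -0.922 -0.046 0.384
outer loop
vertex -1.519 4.653 0.04
vertex -1.634 3.468 -0.377
vertex -1.166 3.689 0.774
endloop
endfacet
facet normal 0.441 0.849 0.292
outer loop
vertex -0.48 5.15 -0.477
vertex -0.454 4.728 0.712
vertex 0.514 4.492 -0.063
endloop
endfacet
facet normal 0.053 0.023 0.998
outer loop
vertex -0.454 4.728 0.712
vertex -1.166 3.689 0.774
vertex 0.09 3.589 0.71
endloop
endfacet
facet normal -0.615 -0.689 0.383
outer loop
vertex -1.166 3.689 0.774
vertex -1.634 3.468 -0.377
vertex -0.64 2.81 0.037
endloop
endfacet
facet normal -0.639 -0.304 -0.706
outer loop
vertex -1.634 3.468 -0.377
vertex -1.21 4.371 -1.15
vertex -0.666 3.232 -1.152
endloop
endfacet
facet normal 0.013 0.647 -0.762
outer loop
vertex -1.21 4.371 -1.15
vertex -0.48 5.15 -0.477
vertex 0.046 4.271 -1.214
endloop
endfacet
facet normal 0.938 -0.193 0.289
outer loop
vertex 0.399 3.307 -0.48
vertex 0.514 4.492 -0.063
vertex 0.09 3.589 0.71
endloop
endfacet
facet normal 0.535 -0.781 0.324
outer loop
vertex 0.399 3.307 -0.48
vertex 0.09 3.589 0.71
vertex -0.64 2.81 0.037
endloop
endfacet
facet normal 0.270 -0.905 -0.327
outer loop
vertex 0.399 3.307 -0.48
vertex -0.64 2.81 0.037
vertex -0.666 3.232 -1.152
endloop
endfacet
facet normal 0.510 -0.395 -0.764
outer loop
vertex 0.399 3.307 -0.48
vertex -0.666 3.232 -1.152
vertex 0.046 4.271 -1.214
endloop
endfacet
facet normal 0.922 0.046 -0.384
outer loop
vertex 0.399 3.307 -0.48
vertex 0.046 4.271 -1.214
vertex 0.514 4.492 -0.063
endloop
endfacet
facet normal 0.639 0.304 0.706
outer loop
vertex 0.09 3.589 0.71
vertex 0.514 4.492 -0.063
vertex -0.454 4.728 0.712
endloop
endfacet
facet normal -0.013 -0.647 0.762
outer loop
vertex -0.64 2.81 0.037
vertex 0.09 3.589 0.71
vertex -1.166 3.689 0.774
endloop
endfacet
facet normal -0.441 -0.849 -0.292
outer loop
vertex -0.666 3.232 -1.152
vertex -0.64 2.81 0.037
vertex -1.634 3.468 -0.377
endloop
endfacet
facet normal -0.053 -0.023 -0.998
outer loop
vertex 0.046 4.271 -1.214
vertex -0.666 3.232 -1.152
vertex -1.21 4.371 -1.15
endloop
endfacet
facet normal 0.615 0.689 -0.383
outer loop
vertex 0.514 4.492 -0.063
vertex 0.046 4.271 -1.214
vertex -0.48 5.15 -0.477
endloop
endfacet

endsolid


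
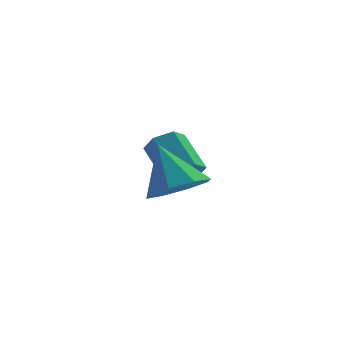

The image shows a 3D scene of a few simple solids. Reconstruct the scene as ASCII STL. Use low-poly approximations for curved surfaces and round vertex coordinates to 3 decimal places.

solid 
facet normal 0.359 -0.427 -0.830
outer loop
vertex -1.63 0.011 1.875
vertex -2.612 0.09 1.409
vertex -1.731 0.729 1.462
endloop
endfacet
facet normal 0.646 0.447 0.619
outer loop
vertex -1.63 0.011 1.875
vertex -1.731 0.729 1.462
vertex -3.288 0.89 2.971
endloop
endfacet
facet normal 0.359 -0.426 -0.831
outer loop
vertex -1.731 0.729 1.462
vertex -2.612 0.09 1.409
vertex -2.349 1.073 1.019
endloop
endfacet
facet normal 0.332 0.911 0.245
outer loop
vertex -1.731 0.729 1.462
vertex -2.349 1.073 1.019
vertex -3.288 0.89 2.971
endloop
endfacet
facet normal 0.360 -0.426 -0.830
outer loop
vertex -2.349 1.073 1.019
vertex -2.612 0.09 1.409
vertex -3.121 0.84 0.804
endloop
endfacet
facet normal -0.278 0.960 -0.044
outer loop
vertex -2.349 1.073 1.019
vertex -3.121 0.84 0.804
vertex -3.288 0.89 2.971
endloop
endfacet
facet normal 0.359 -0.426 -0.830
outer loop
vertex -3.121 0.84 0.804
vertex -2.612 0.09 1.409
vertex -3.595 0.168 0.944
endloop
endfacet
facet normal -0.822 0.564 -0.076
outer loop
vertex -3.121 0.84 0.804
vertex -3.595 0.168 0.944
vertex -3.288 0.89 2.971
endloop
endfacet
facet normal 0.359 -0.426 -0.830
outer loop
vertex -3.595 0.168 0.944
vertex -2.612 0.09 1.409
vertex -3.494 -0.55 1.356
endloop
endfacet
facet normal -0.985 -0.044 0.165
outer loop
vertex -3.595 0.168 0.944
vertex -3.494 -0.55 1.356
vertex -3.288 0.89 2.971
endloop
endfacet
facet normal 0.359 -0.427 -0.830
outer loop
vertex -3.494 -0.55 1.356
vertex -2.612 0.09 1.409
vertex -2.876 -0.893 1.8
endloop
endfacet
facet normal -0.670 -0.509 0.540
outer loop
vertex -3.494 -0.55 1.356
vertex -2.876 -0.893 1.8
vertex -3.288 0.89 2.971
endloop
endfacet
facet normal 0.358 -0.427 -0.830
outer loop
vertex -2.876 -0.893 1.8
vertex -2.612 0.09 1.409
vertex -2.104 -0.661 2.014
endloop
endfacet
facet normal -0.062 -0.558 0.828
outer loop
vertex -2.876 -0.893 1.8
vertex -2.104 -0.661 2.014
vertex -3.288 0.89 2.971
endloop
endfacet
facet normal 0.360 -0.426 -0.830
outer loop
vertex -2.104 -0.661 2.014
vertex -2.612 0.09 1.409
vertex -1.63 0.011 1.875
endloop
endfacet
facet normal 0.483 -0.162 0.861
outer loop
vertex -2.104 -0.661 2.014
vertex -1.63 0.011 1.875
vertex -3.288 0.89 2.971
endloop
endfacet
facet normal 0.434 -0.660 -0.613
outer loop
vertex -2.139 3.231 0.656
vertex -2.476 2.685 1.005
vertex -2.796 3.006 0.433
endloop
endfacet
facet normal 0.013 0.685 -0.728
outer loop
vertex -2.139 3.231 0.656
vertex -2.796 3.006 0.433
vertex -2.867 4.34 1.687
endloop
endfacet
facet normal 0.015 0.685 -0.728
outer loop
vertex -2.867 4.34 1.687
vertex -2.796 3.006 0.433
vertex -3.525 4.116 1.463
endloop
endfacet
facet normal -0.434 0.660 0.614
outer loop
vertex -2.867 4.34 1.687
vertex -3.525 4.116 1.463
vertex -3.204 3.795 2.035
endloop
endfacet
facet normal 0.434 -0.660 -0.613
outer loop
vertex -2.796 3.006 0.433
vertex -2.476 2.685 1.005
vertex -3.134 2.461 0.781
endloop
endfacet
facet normal -0.773 0.077 -0.630
outer loop
vertex -2.796 3.006 0.433
vertex -3.134 2.461 0.781
vertex -3.525 4.116 1.463
endloop
endfacet
facet normal -0.774 0.076 -0.628
outer loop
vertex -3.525 4.116 1.463
vertex -3.134 2.461 0.781
vertex -3.862 3.57 1.812
endloop
endfacet
facet normal -0.434 0.660 0.614
outer loop
vertex -3.525 4.116 1.463
vertex -3.862 3.57 1.812
vertex -3.204 3.795 2.035
endloop
endfacet
facet normal 0.434 -0.660 -0.614
outer loop
vertex -3.134 2.461 0.781
vertex -2.476 2.685 1.005
vertex -2.813 2.14 1.353
endloop
endfacet
facet normal -0.787 -0.609 0.100
outer loop
vertex -3.134 2.461 0.781
vertex -2.813 2.14 1.353
vertex -3.862 3.57 1.812
endloop
endfacet
facet normal -0.787 -0.609 0.100
outer loop
vertex -3.862 3.57 1.812
vertex -2.813 2.14 1.353
vertex -3.541 3.249 2.384
endloop
endfacet
facet normal -0.434 0.660 0.614
outer loop
vertex -3.862 3.57 1.812
vertex -3.541 3.249 2.384
vertex -3.204 3.795 2.035
endloop
endfacet
facet normal 0.434 -0.660 -0.614
outer loop
vertex -2.813 2.14 1.353
vertex -2.476 2.685 1.005
vertex -2.155 2.364 1.577
endloop
endfacet
facet normal -0.014 -0.686 0.728
outer loop
vertex -2.813 2.14 1.353
vertex -2.155 2.364 1.577
vertex -3.541 3.249 2.384
endloop
endfacet
facet normal -0.013 -0.685 0.729
outer loop
vertex -3.541 3.249 2.384
vertex -2.155 2.364 1.577
vertex -2.884 3.474 2.607
endloop
endfacet
facet normal -0.434 0.660 0.613
outer loop
vertex -3.541 3.249 2.384
vertex -2.884 3.474 2.607
vertex -3.204 3.795 2.035
endloop
endfacet
facet normal 0.434 -0.660 -0.614
outer loop
vertex -2.155 2.364 1.577
vertex -2.476 2.685 1.005
vertex -1.818 2.91 1.228
endloop
endfacet
facet normal 0.774 -0.076 0.629
outer loop
vertex -2.155 2.364 1.577
vertex -1.818 2.91 1.228
vertex -2.884 3.474 2.607
endloop
endfacet
facet normal 0.773 -0.078 0.629
outer loop
vertex -2.884 3.474 2.607
vertex -1.818 2.91 1.228
vertex -2.546 4.019 2.259
endloop
endfacet
facet normal -0.434 0.660 0.613
outer loop
vertex -2.884 3.474 2.607
vertex -2.546 4.019 2.259
vertex -3.204 3.795 2.035
endloop
endfacet
facet normal 0.434 -0.660 -0.614
outer loop
vertex -1.818 2.91 1.228
vertex -2.476 2.685 1.005
vertex -2.139 3.231 0.656
endloop
endfacet
facet normal 0.787 0.609 -0.100
outer loop
vertex -1.818 2.91 1.228
vertex -2.139 3.231 0.656
vertex -2.546 4.019 2.259
endloop
endfacet
facet normal 0.787 0.609 -0.100
outer loop
vertex -2.546 4.019 2.259
vertex -2.139 3.231 0.656
vertex -2.867 4.34 1.687
endloop
endfacet
facet normal -0.434 0.660 0.614
outer loop
vertex -2.546 4.019 2.259
vertex -2.867 4.34 1.687
vertex -3.204 3.795 2.035
endloop
endfacet

endsolid


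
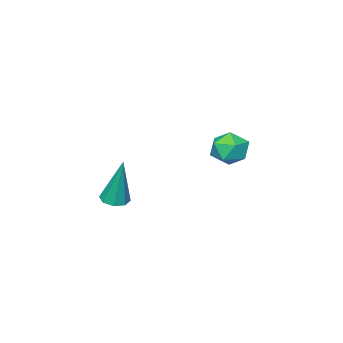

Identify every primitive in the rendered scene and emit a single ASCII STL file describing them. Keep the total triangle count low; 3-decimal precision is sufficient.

solid 
facet normal -0.017 -0.242 -0.970
outer loop
vertex 2.734 2.738 -4.01
vertex 2.332 2.361 -3.909
vertex 2.341 2.905 -4.045
endloop
endfacet
facet normal 0.390 0.921 0.015
outer loop
vertex 2.734 2.738 -4.01
vertex 2.341 2.905 -4.045
vertex 2.368 2.859 -1.911
endloop
endfacet
facet normal -0.017 -0.242 -0.970
outer loop
vertex 2.341 2.905 -4.045
vertex 2.332 2.361 -3.909
vertex 1.942 2.753 -4.0
endloop
endfacet
facet normal -0.353 0.935 0.025
outer loop
vertex 2.341 2.905 -4.045
vertex 1.942 2.753 -4.0
vertex 2.368 2.859 -1.911
endloop
endfacet
facet normal -0.017 -0.242 -0.970
outer loop
vertex 1.942 2.753 -4.0
vertex 2.332 2.361 -3.909
vertex 1.772 2.372 -3.902
endloop
endfacet
facet normal -0.886 0.436 0.159
outer loop
vertex 1.942 2.753 -4.0
vertex 1.772 2.372 -3.902
vertex 2.368 2.859 -1.911
endloop
endfacet
facet normal -0.017 -0.240 -0.971
outer loop
vertex 1.772 2.372 -3.902
vertex 2.332 2.361 -3.909
vertex 1.93 1.985 -3.809
endloop
endfacet
facet normal -0.897 -0.285 0.338
outer loop
vertex 1.772 2.372 -3.902
vertex 1.93 1.985 -3.809
vertex 2.368 2.859 -1.911
endloop
endfacet
facet normal -0.016 -0.241 -0.970
outer loop
vertex 1.93 1.985 -3.809
vertex 2.332 2.361 -3.909
vertex 2.324 1.818 -3.774
endloop
endfacet
facet normal -0.381 -0.803 0.458
outer loop
vertex 1.93 1.985 -3.809
vertex 2.324 1.818 -3.774
vertex 2.368 2.859 -1.911
endloop
endfacet
facet normal -0.018 -0.241 -0.970
outer loop
vertex 2.324 1.818 -3.774
vertex 2.332 2.361 -3.909
vertex 2.722 1.97 -3.819
endloop
endfacet
facet normal 0.363 -0.817 0.448
outer loop
vertex 2.324 1.818 -3.774
vertex 2.722 1.97 -3.819
vertex 2.368 2.859 -1.911
endloop
endfacet
facet normal -0.018 -0.241 -0.970
outer loop
vertex 2.722 1.97 -3.819
vertex 2.332 2.361 -3.909
vertex 2.892 2.351 -3.917
endloop
endfacet
facet normal 0.894 -0.318 0.314
outer loop
vertex 2.722 1.97 -3.819
vertex 2.892 2.351 -3.917
vertex 2.368 2.859 -1.911
endloop
endfacet
facet normal -0.018 -0.241 -0.970
outer loop
vertex 2.892 2.351 -3.917
vertex 2.332 2.361 -3.909
vertex 2.734 2.738 -4.01
endloop
endfacet
facet normal 0.906 0.402 0.135
outer loop
vertex 2.892 2.351 -3.917
vertex 2.734 2.738 -4.01
vertex 2.368 2.859 -1.911
endloop
endfacet
facet normal -0.674 0.056 0.737
outer loop
vertex -2.971 3.818 -2.252
vertex -3.119 3.004 -2.325
vertex -2.529 3.275 -1.806
endloop
endfacet
facet normal -0.161 0.545 0.823
outer loop
vertex -2.971 3.818 -2.252
vertex -2.529 3.275 -1.806
vertex -2.152 3.924 -2.162
endloop
endfacet
facet normal -0.151 0.959 0.241
outer loop
vertex -2.971 3.818 -2.252
vertex -2.152 3.924 -2.162
vertex -2.509 4.054 -2.901
endloop
endfacet
facet normal -0.657 0.726 -0.204
outer loop
vertex -2.971 3.818 -2.252
vertex -2.509 4.054 -2.901
vertex -3.106 3.485 -3.002
endloop
endfacet
facet normal -0.980 0.169 0.101
outer loop
vertex -2.971 3.818 -2.252
vertex -3.106 3.485 -3.002
vertex -3.119 3.004 -2.325
endloop
endfacet
facet normal 0.464 0.203 0.862
outer loop
vertex -2.152 3.924 -2.162
vertex -2.529 3.275 -1.806
vertex -1.794 3.175 -2.178
endloop
endfacet
facet normal -0.366 -0.586 0.723
outer loop
vertex -2.529 3.275 -1.806
vertex -3.119 3.004 -2.325
vertex -2.391 2.606 -2.279
endloop
endfacet
facet normal -0.862 -0.405 -0.305
outer loop
vertex -3.119 3.004 -2.325
vertex -3.106 3.485 -3.002
vertex -2.748 2.736 -3.018
endloop
endfacet
facet normal -0.337 0.496 -0.800
outer loop
vertex -3.106 3.485 -3.002
vertex -2.509 4.054 -2.901
vertex -2.371 3.385 -3.374
endloop
endfacet
facet normal 0.482 0.873 -0.079
outer loop
vertex -2.509 4.054 -2.901
vertex -2.152 3.924 -2.162
vertex -1.781 3.656 -2.855
endloop
endfacet
facet normal 0.657 -0.726 0.204
outer loop
vertex -1.929 2.842 -2.928
vertex -1.794 3.175 -2.178
vertex -2.391 2.606 -2.279
endloop
endfacet
facet normal 0.151 -0.959 -0.241
outer loop
vertex -1.929 2.842 -2.928
vertex -2.391 2.606 -2.279
vertex -2.748 2.736 -3.018
endloop
endfacet
facet normal 0.161 -0.545 -0.823
outer loop
vertex -1.929 2.842 -2.928
vertex -2.748 2.736 -3.018
vertex -2.371 3.385 -3.374
endloop
endfacet
facet normal 0.674 -0.056 -0.737
outer loop
vertex -1.929 2.842 -2.928
vertex -2.371 3.385 -3.374
vertex -1.781 3.656 -2.855
endloop
endfacet
facet normal 0.980 -0.169 -0.101
outer loop
vertex -1.929 2.842 -2.928
vertex -1.781 3.656 -2.855
vertex -1.794 3.175 -2.178
endloop
endfacet
facet normal 0.337 -0.496 0.800
outer loop
vertex -2.391 2.606 -2.279
vertex -1.794 3.175 -2.178
vertex -2.529 3.275 -1.806
endloop
endfacet
facet normal -0.482 -0.873 0.079
outer loop
vertex -2.748 2.736 -3.018
vertex -2.391 2.606 -2.279
vertex -3.119 3.004 -2.325
endloop
endfacet
facet normal -0.464 -0.203 -0.862
outer loop
vertex -2.371 3.385 -3.374
vertex -2.748 2.736 -3.018
vertex -3.106 3.485 -3.002
endloop
endfacet
facet normal 0.366 0.586 -0.723
outer loop
vertex -1.781 3.656 -2.855
vertex -2.371 3.385 -3.374
vertex -2.509 4.054 -2.901
endloop
endfacet
facet normal 0.862 0.405 0.305
outer loop
vertex -1.794 3.175 -2.178
vertex -1.781 3.656 -2.855
vertex -2.152 3.924 -2.162
endloop
endfacet

endsolid


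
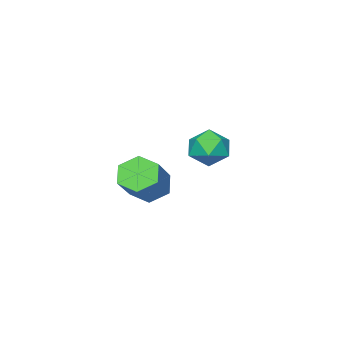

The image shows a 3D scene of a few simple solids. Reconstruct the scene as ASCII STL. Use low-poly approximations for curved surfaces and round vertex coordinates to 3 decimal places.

solid 
facet normal -0.687 -0.352 -0.635
outer loop
vertex 2.222 -0.588 0.509
vertex 1.611 -0.153 0.929
vertex 2.028 0.216 0.273
endloop
endfacet
facet normal 0.690 -0.045 -0.722
outer loop
vertex 2.222 -0.588 0.509
vertex 2.028 0.216 0.273
vertex 3.48 0.057 1.671
endloop
endfacet
facet normal 0.690 -0.045 -0.722
outer loop
vertex 3.48 0.057 1.671
vertex 2.028 0.216 0.273
vertex 3.286 0.861 1.435
endloop
endfacet
facet normal 0.688 0.352 0.635
outer loop
vertex 3.48 0.057 1.671
vertex 3.286 0.861 1.435
vertex 2.869 0.493 2.091
endloop
endfacet
facet normal -0.687 -0.352 -0.635
outer loop
vertex 2.028 0.216 0.273
vertex 1.611 -0.153 0.929
vertex 1.417 0.651 0.693
endloop
endfacet
facet normal 0.149 0.787 -0.598
outer loop
vertex 2.028 0.216 0.273
vertex 1.417 0.651 0.693
vertex 3.286 0.861 1.435
endloop
endfacet
facet normal 0.149 0.787 -0.598
outer loop
vertex 3.286 0.861 1.435
vertex 1.417 0.651 0.693
vertex 2.675 1.296 1.855
endloop
endfacet
facet normal 0.687 0.353 0.635
outer loop
vertex 3.286 0.861 1.435
vertex 2.675 1.296 1.855
vertex 2.869 0.493 2.091
endloop
endfacet
facet normal -0.688 -0.352 -0.635
outer loop
vertex 1.417 0.651 0.693
vertex 1.611 -0.153 0.929
vertex 1.0 0.283 1.349
endloop
endfacet
facet normal -0.541 0.832 0.123
outer loop
vertex 1.417 0.651 0.693
vertex 1.0 0.283 1.349
vertex 2.675 1.296 1.855
endloop
endfacet
facet normal -0.541 0.832 0.123
outer loop
vertex 2.675 1.296 1.855
vertex 1.0 0.283 1.349
vertex 2.258 0.928 2.511
endloop
endfacet
facet normal 0.687 0.353 0.635
outer loop
vertex 2.675 1.296 1.855
vertex 2.258 0.928 2.511
vertex 2.869 0.493 2.091
endloop
endfacet
facet normal -0.688 -0.352 -0.635
outer loop
vertex 1.0 0.283 1.349
vertex 1.611 -0.153 0.929
vertex 1.194 -0.521 1.585
endloop
endfacet
facet normal -0.690 0.045 0.722
outer loop
vertex 1.0 0.283 1.349
vertex 1.194 -0.521 1.585
vertex 2.258 0.928 2.511
endloop
endfacet
facet normal -0.690 0.045 0.722
outer loop
vertex 2.258 0.928 2.511
vertex 1.194 -0.521 1.585
vertex 2.452 0.124 2.747
endloop
endfacet
facet normal 0.687 0.352 0.635
outer loop
vertex 2.258 0.928 2.511
vertex 2.452 0.124 2.747
vertex 2.869 0.493 2.091
endloop
endfacet
facet normal -0.687 -0.353 -0.635
outer loop
vertex 1.194 -0.521 1.585
vertex 1.611 -0.153 0.929
vertex 1.805 -0.956 1.165
endloop
endfacet
facet normal -0.149 -0.787 0.598
outer loop
vertex 1.194 -0.521 1.585
vertex 1.805 -0.956 1.165
vertex 2.452 0.124 2.747
endloop
endfacet
facet normal -0.149 -0.787 0.598
outer loop
vertex 2.452 0.124 2.747
vertex 1.805 -0.956 1.165
vertex 3.063 -0.311 2.327
endloop
endfacet
facet normal 0.687 0.352 0.635
outer loop
vertex 2.452 0.124 2.747
vertex 3.063 -0.311 2.327
vertex 2.869 0.493 2.091
endloop
endfacet
facet normal -0.687 -0.353 -0.635
outer loop
vertex 1.805 -0.956 1.165
vertex 1.611 -0.153 0.929
vertex 2.222 -0.588 0.509
endloop
endfacet
facet normal 0.541 -0.832 -0.123
outer loop
vertex 1.805 -0.956 1.165
vertex 2.222 -0.588 0.509
vertex 3.063 -0.311 2.327
endloop
endfacet
facet normal 0.541 -0.832 -0.123
outer loop
vertex 3.063 -0.311 2.327
vertex 2.222 -0.588 0.509
vertex 3.48 0.057 1.671
endloop
endfacet
facet normal 0.688 0.352 0.635
outer loop
vertex 3.063 -0.311 2.327
vertex 3.48 0.057 1.671
vertex 2.869 0.493 2.091
endloop
endfacet
facet normal -0.478 0.827 0.297
outer loop
vertex -2.131 0.342 1.407
vertex -2.714 -0.185 1.935
vertex -1.909 0.147 2.306
endloop
endfacet
facet normal 0.209 0.965 0.158
outer loop
vertex -2.131 0.342 1.407
vertex -1.909 0.147 2.306
vertex -1.242 0.112 1.636
endloop
endfacet
facet normal 0.337 0.785 -0.520
outer loop
vertex -2.131 0.342 1.407
vertex -1.242 0.112 1.636
vertex -1.635 -0.24 0.85
endloop
endfacet
facet normal -0.271 0.535 -0.800
outer loop
vertex -2.131 0.342 1.407
vertex -1.635 -0.24 0.85
vertex -2.544 -0.424 1.035
endloop
endfacet
facet normal -0.774 0.560 -0.295
outer loop
vertex -2.131 0.342 1.407
vertex -2.544 -0.424 1.035
vertex -2.714 -0.185 1.935
endloop
endfacet
facet normal 0.608 0.546 0.576
outer loop
vertex -1.242 0.112 1.636
vertex -1.909 0.147 2.306
vertex -1.276 -0.556 2.305
endloop
endfacet
facet normal -0.503 0.323 0.802
outer loop
vertex -1.909 0.147 2.306
vertex -2.714 -0.185 1.935
vertex -2.185 -0.74 2.49
endloop
endfacet
facet normal -0.982 -0.107 -0.157
outer loop
vertex -2.714 -0.185 1.935
vertex -2.544 -0.424 1.035
vertex -2.578 -1.092 1.704
endloop
endfacet
facet normal -0.168 -0.150 -0.974
outer loop
vertex -2.544 -0.424 1.035
vertex -1.635 -0.24 0.85
vertex -1.911 -1.127 1.034
endloop
endfacet
facet normal 0.814 0.255 -0.521
outer loop
vertex -1.635 -0.24 0.85
vertex -1.242 0.112 1.636
vertex -1.106 -0.795 1.405
endloop
endfacet
facet normal 0.271 -0.535 0.800
outer loop
vertex -1.689 -1.322 1.933
vertex -1.276 -0.556 2.305
vertex -2.185 -0.74 2.49
endloop
endfacet
facet normal -0.337 -0.785 0.520
outer loop
vertex -1.689 -1.322 1.933
vertex -2.185 -0.74 2.49
vertex -2.578 -1.092 1.704
endloop
endfacet
facet normal -0.209 -0.965 -0.158
outer loop
vertex -1.689 -1.322 1.933
vertex -2.578 -1.092 1.704
vertex -1.911 -1.127 1.034
endloop
endfacet
facet normal 0.478 -0.827 -0.297
outer loop
vertex -1.689 -1.322 1.933
vertex -1.911 -1.127 1.034
vertex -1.106 -0.795 1.405
endloop
endfacet
facet normal 0.774 -0.560 0.295
outer loop
vertex -1.689 -1.322 1.933
vertex -1.106 -0.795 1.405
vertex -1.276 -0.556 2.305
endloop
endfacet
facet normal 0.168 0.150 0.974
outer loop
vertex -2.185 -0.74 2.49
vertex -1.276 -0.556 2.305
vertex -1.909 0.147 2.306
endloop
endfacet
facet normal -0.814 -0.255 0.521
outer loop
vertex -2.578 -1.092 1.704
vertex -2.185 -0.74 2.49
vertex -2.714 -0.185 1.935
endloop
endfacet
facet normal -0.608 -0.546 -0.576
outer loop
vertex -1.911 -1.127 1.034
vertex -2.578 -1.092 1.704
vertex -2.544 -0.424 1.035
endloop
endfacet
facet normal 0.503 -0.323 -0.802
outer loop
vertex -1.106 -0.795 1.405
vertex -1.911 -1.127 1.034
vertex -1.635 -0.24 0.85
endloop
endfacet
facet normal 0.982 0.107 0.157
outer loop
vertex -1.276 -0.556 2.305
vertex -1.106 -0.795 1.405
vertex -1.242 0.112 1.636
endloop
endfacet

endsolid


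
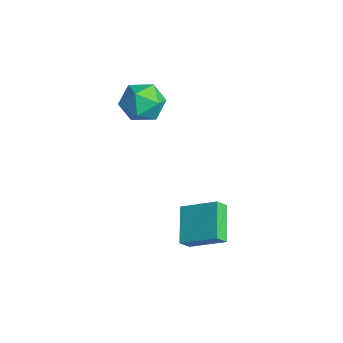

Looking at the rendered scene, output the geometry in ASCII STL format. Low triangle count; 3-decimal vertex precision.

solid 
facet normal -0.994 -0.053 0.093
outer loop
vertex -4.849 -0.729 2.501
vertex -4.839 -1.831 1.978
vertex -4.731 -1.729 3.189
endloop
endfacet
facet normal -0.711 0.340 0.616
outer loop
vertex -4.849 -0.729 2.501
vertex -4.731 -1.729 3.189
vertex -4.054 -0.742 3.425
endloop
endfacet
facet normal -0.353 0.881 0.316
outer loop
vertex -4.849 -0.729 2.501
vertex -4.054 -0.742 3.425
vertex -3.743 -0.235 2.36
endloop
endfacet
facet normal -0.416 0.821 -0.391
outer loop
vertex -4.849 -0.729 2.501
vertex -3.743 -0.235 2.36
vertex -4.228 -0.907 1.466
endloop
endfacet
facet normal -0.813 0.244 -0.529
outer loop
vertex -4.849 -0.729 2.501
vertex -4.228 -0.907 1.466
vertex -4.839 -1.831 1.978
endloop
endfacet
facet normal -0.241 -0.066 0.968
outer loop
vertex -4.054 -0.742 3.425
vertex -4.731 -1.729 3.189
vertex -3.552 -1.853 3.474
endloop
endfacet
facet normal -0.700 -0.704 0.122
outer loop
vertex -4.731 -1.729 3.189
vertex -4.839 -1.831 1.978
vertex -4.037 -2.525 2.58
endloop
endfacet
facet normal -0.406 -0.223 -0.886
outer loop
vertex -4.839 -1.831 1.978
vertex -4.228 -0.907 1.466
vertex -3.726 -2.018 1.515
endloop
endfacet
facet normal 0.235 0.711 -0.662
outer loop
vertex -4.228 -0.907 1.466
vertex -3.743 -0.235 2.36
vertex -3.049 -1.031 1.751
endloop
endfacet
facet normal 0.337 0.808 0.483
outer loop
vertex -3.743 -0.235 2.36
vertex -4.054 -0.742 3.425
vertex -2.941 -0.929 2.962
endloop
endfacet
facet normal 0.416 -0.821 0.391
outer loop
vertex -2.931 -2.031 2.439
vertex -3.552 -1.853 3.474
vertex -4.037 -2.525 2.58
endloop
endfacet
facet normal 0.353 -0.881 -0.316
outer loop
vertex -2.931 -2.031 2.439
vertex -4.037 -2.525 2.58
vertex -3.726 -2.018 1.515
endloop
endfacet
facet normal 0.711 -0.340 -0.616
outer loop
vertex -2.931 -2.031 2.439
vertex -3.726 -2.018 1.515
vertex -3.049 -1.031 1.751
endloop
endfacet
facet normal 0.994 0.053 -0.093
outer loop
vertex -2.931 -2.031 2.439
vertex -3.049 -1.031 1.751
vertex -2.941 -0.929 2.962
endloop
endfacet
facet normal 0.813 -0.244 0.529
outer loop
vertex -2.931 -2.031 2.439
vertex -2.941 -0.929 2.962
vertex -3.552 -1.853 3.474
endloop
endfacet
facet normal -0.235 -0.711 0.662
outer loop
vertex -4.037 -2.525 2.58
vertex -3.552 -1.853 3.474
vertex -4.731 -1.729 3.189
endloop
endfacet
facet normal -0.337 -0.808 -0.483
outer loop
vertex -3.726 -2.018 1.515
vertex -4.037 -2.525 2.58
vertex -4.839 -1.831 1.978
endloop
endfacet
facet normal 0.241 0.066 -0.968
outer loop
vertex -3.049 -1.031 1.751
vertex -3.726 -2.018 1.515
vertex -4.228 -0.907 1.466
endloop
endfacet
facet normal 0.700 0.704 -0.122
outer loop
vertex -2.941 -0.929 2.962
vertex -3.049 -1.031 1.751
vertex -3.743 -0.235 2.36
endloop
endfacet
facet normal 0.406 0.223 0.886
outer loop
vertex -3.552 -1.853 3.474
vertex -2.941 -0.929 2.962
vertex -4.054 -0.742 3.425
endloop
endfacet
facet normal -0.596 -0.650 -0.470
outer loop
vertex 1.643 -1.857 -3.151
vertex 0.04 -1.136 -2.116
vertex 1.509 -1.306 -3.743
endloop
endfacet
facet normal 0.786 -0.354 -0.507
outer loop
vertex 2.7 -0.004 -2.804
vertex 1.643 -1.857 -3.151
vertex 1.509 -1.306 -3.743
endloop
endfacet
facet normal -0.595 -0.652 -0.469
outer loop
vertex 1.509 -1.306 -3.743
vertex 0.04 -1.136 -2.116
vertex -0.095 -0.586 -2.709
endloop
endfacet
facet normal -0.164 0.671 -0.723
outer loop
vertex -0.095 -0.586 -2.709
vertex 2.7 -0.004 -2.804
vertex 1.509 -1.306 -3.743
endloop
endfacet
facet normal 0.164 -0.672 0.723
outer loop
vertex 1.643 -1.857 -3.151
vertex 1.231 0.166 -1.177
vertex 0.04 -1.136 -2.116
endloop
endfacet
facet normal 0.786 -0.354 -0.507
outer loop
vertex 2.835 -0.554 -2.211
vertex 1.643 -1.857 -3.151
vertex 2.7 -0.004 -2.804
endloop
endfacet
facet normal 0.164 -0.672 0.723
outer loop
vertex 2.835 -0.554 -2.211
vertex 1.231 0.166 -1.177
vertex 1.643 -1.857 -3.151
endloop
endfacet
facet normal -0.786 0.354 0.507
outer loop
vertex 0.04 -1.136 -2.116
vertex 1.231 0.166 -1.177
vertex -0.095 -0.586 -2.709
endloop
endfacet
facet normal -0.164 0.672 -0.722
outer loop
vertex 1.097 0.717 -1.769
vertex 2.7 -0.004 -2.804
vertex -0.095 -0.586 -2.709
endloop
endfacet
facet normal -0.786 0.353 0.507
outer loop
vertex -0.095 -0.586 -2.709
vertex 1.231 0.166 -1.177
vertex 1.097 0.717 -1.769
endloop
endfacet
facet normal 0.596 0.652 0.469
outer loop
vertex 1.097 0.717 -1.769
vertex 2.835 -0.554 -2.211
vertex 2.7 -0.004 -2.804
endloop
endfacet
facet normal 0.596 0.651 0.471
outer loop
vertex 1.231 0.166 -1.177
vertex 2.835 -0.554 -2.211
vertex 1.097 0.717 -1.769
endloop
endfacet

endsolid


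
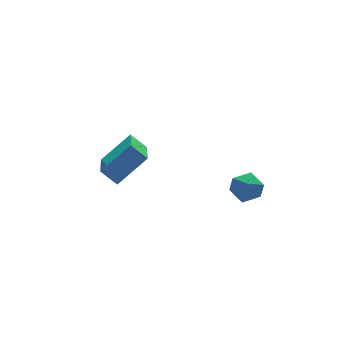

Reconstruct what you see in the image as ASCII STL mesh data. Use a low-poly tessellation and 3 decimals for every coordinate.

solid 
facet normal -0.482 0.624 0.616
outer loop
vertex -1.84 -2.434 0.774
vertex -0.974 -0.738 -0.266
vertex -3.041 -2.411 -0.189
endloop
endfacet
facet normal -0.399 -0.782 0.479
outer loop
vertex -2.646 -2.922 -0.694
vertex -1.84 -2.434 0.774
vertex -3.041 -2.411 -0.189
endloop
endfacet
facet normal -0.482 0.624 0.615
outer loop
vertex -3.041 -2.411 -0.189
vertex -0.974 -0.738 -0.266
vertex -2.175 -0.715 -1.23
endloop
endfacet
facet normal -0.780 0.015 -0.625
outer loop
vertex -2.175 -0.715 -1.23
vertex -2.646 -2.922 -0.694
vertex -3.041 -2.411 -0.189
endloop
endfacet
facet normal 0.780 -0.015 0.625
outer loop
vertex -1.84 -2.434 0.774
vertex -0.579 -1.249 -0.771
vertex -0.974 -0.738 -0.266
endloop
endfacet
facet normal -0.400 -0.781 0.479
outer loop
vertex -1.445 -2.945 0.27
vertex -1.84 -2.434 0.774
vertex -2.646 -2.922 -0.694
endloop
endfacet
facet normal 0.780 -0.014 0.626
outer loop
vertex -1.445 -2.945 0.27
vertex -0.579 -1.249 -0.771
vertex -1.84 -2.434 0.774
endloop
endfacet
facet normal 0.399 0.782 -0.479
outer loop
vertex -0.974 -0.738 -0.266
vertex -0.579 -1.249 -0.771
vertex -2.175 -0.715 -1.23
endloop
endfacet
facet normal -0.780 0.014 -0.626
outer loop
vertex -1.78 -1.226 -1.734
vertex -2.646 -2.922 -0.694
vertex -2.175 -0.715 -1.23
endloop
endfacet
facet normal 0.399 0.781 -0.479
outer loop
vertex -2.175 -0.715 -1.23
vertex -0.579 -1.249 -0.771
vertex -1.78 -1.226 -1.734
endloop
endfacet
facet normal 0.482 -0.624 -0.615
outer loop
vertex -1.78 -1.226 -1.734
vertex -1.445 -2.945 0.27
vertex -2.646 -2.922 -0.694
endloop
endfacet
facet normal 0.482 -0.624 -0.616
outer loop
vertex -0.579 -1.249 -0.771
vertex -1.445 -2.945 0.27
vertex -1.78 -1.226 -1.734
endloop
endfacet
facet normal -0.111 0.882 -0.458
outer loop
vertex 2.541 -3.12 -3.226
vertex 1.885 -3.046 -2.925
vertex 2.472 -2.794 -2.582
endloop
endfacet
facet normal 0.577 0.752 -0.319
outer loop
vertex 2.541 -3.12 -3.226
vertex 2.472 -2.794 -2.582
vertex 3.016 -3.26 -2.696
endloop
endfacet
facet normal 0.755 0.141 -0.640
outer loop
vertex 2.541 -3.12 -3.226
vertex 3.016 -3.26 -2.696
vertex 2.765 -3.8 -3.111
endloop
endfacet
facet normal 0.177 -0.107 -0.978
outer loop
vertex 2.541 -3.12 -3.226
vertex 2.765 -3.8 -3.111
vertex 2.066 -3.668 -3.252
endloop
endfacet
facet normal -0.358 0.351 -0.865
outer loop
vertex 2.541 -3.12 -3.226
vertex 2.066 -3.668 -3.252
vertex 1.885 -3.046 -2.925
endloop
endfacet
facet normal 0.646 0.660 0.385
outer loop
vertex 3.016 -3.26 -2.696
vertex 2.472 -2.794 -2.582
vertex 2.654 -3.272 -2.068
endloop
endfacet
facet normal -0.467 0.870 0.160
outer loop
vertex 2.472 -2.794 -2.582
vertex 1.885 -3.046 -2.925
vertex 1.955 -3.14 -2.209
endloop
endfacet
facet normal -0.866 0.010 -0.499
outer loop
vertex 1.885 -3.046 -2.925
vertex 2.066 -3.668 -3.252
vertex 1.704 -3.68 -2.624
endloop
endfacet
facet normal -0.001 -0.732 -0.681
outer loop
vertex 2.066 -3.668 -3.252
vertex 2.765 -3.8 -3.111
vertex 2.248 -4.146 -2.738
endloop
endfacet
facet normal 0.934 -0.331 -0.135
outer loop
vertex 2.765 -3.8 -3.111
vertex 3.016 -3.26 -2.696
vertex 2.835 -3.894 -2.395
endloop
endfacet
facet normal -0.177 0.107 0.978
outer loop
vertex 2.179 -3.82 -2.094
vertex 2.654 -3.272 -2.068
vertex 1.955 -3.14 -2.209
endloop
endfacet
facet normal -0.755 -0.141 0.640
outer loop
vertex 2.179 -3.82 -2.094
vertex 1.955 -3.14 -2.209
vertex 1.704 -3.68 -2.624
endloop
endfacet
facet normal -0.577 -0.752 0.319
outer loop
vertex 2.179 -3.82 -2.094
vertex 1.704 -3.68 -2.624
vertex 2.248 -4.146 -2.738
endloop
endfacet
facet normal 0.111 -0.882 0.458
outer loop
vertex 2.179 -3.82 -2.094
vertex 2.248 -4.146 -2.738
vertex 2.835 -3.894 -2.395
endloop
endfacet
facet normal 0.358 -0.351 0.865
outer loop
vertex 2.179 -3.82 -2.094
vertex 2.835 -3.894 -2.395
vertex 2.654 -3.272 -2.068
endloop
endfacet
facet normal 0.001 0.732 0.681
outer loop
vertex 1.955 -3.14 -2.209
vertex 2.654 -3.272 -2.068
vertex 2.472 -2.794 -2.582
endloop
endfacet
facet normal -0.934 0.331 0.135
outer loop
vertex 1.704 -3.68 -2.624
vertex 1.955 -3.14 -2.209
vertex 1.885 -3.046 -2.925
endloop
endfacet
facet normal -0.646 -0.660 -0.385
outer loop
vertex 2.248 -4.146 -2.738
vertex 1.704 -3.68 -2.624
vertex 2.066 -3.668 -3.252
endloop
endfacet
facet normal 0.467 -0.870 -0.160
outer loop
vertex 2.835 -3.894 -2.395
vertex 2.248 -4.146 -2.738
vertex 2.765 -3.8 -3.111
endloop
endfacet
facet normal 0.866 -0.010 0.499
outer loop
vertex 2.654 -3.272 -2.068
vertex 2.835 -3.894 -2.395
vertex 3.016 -3.26 -2.696
endloop
endfacet

endsolid


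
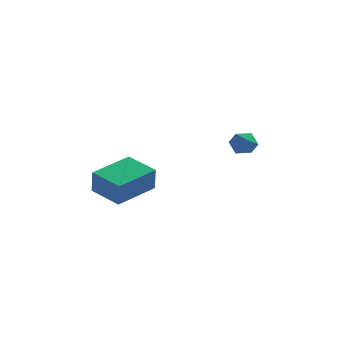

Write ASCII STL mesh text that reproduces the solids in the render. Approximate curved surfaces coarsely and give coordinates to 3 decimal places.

solid 
facet normal 0.129 -0.278 0.952
outer loop
vertex 3.014 2.509 1.073
vertex 2.355 2.233 1.082
vertex 2.911 1.827 0.888
endloop
endfacet
facet normal 0.750 -0.276 0.600
outer loop
vertex 3.014 2.509 1.073
vertex 2.911 1.827 0.888
vertex 3.362 2.235 0.512
endloop
endfacet
facet normal 0.857 0.381 0.346
outer loop
vertex 3.014 2.509 1.073
vertex 3.362 2.235 0.512
vertex 3.085 2.893 0.474
endloop
endfacet
facet normal 0.304 0.785 0.539
outer loop
vertex 3.014 2.509 1.073
vertex 3.085 2.893 0.474
vertex 2.463 2.892 0.826
endloop
endfacet
facet normal -0.146 0.379 0.914
outer loop
vertex 3.014 2.509 1.073
vertex 2.463 2.892 0.826
vertex 2.355 2.233 1.082
endloop
endfacet
facet normal 0.691 -0.722 0.045
outer loop
vertex 3.362 2.235 0.512
vertex 2.911 1.827 0.888
vertex 2.917 1.788 0.174
endloop
endfacet
facet normal -0.314 -0.724 0.614
outer loop
vertex 2.911 1.827 0.888
vertex 2.355 2.233 1.082
vertex 2.295 1.787 0.526
endloop
endfacet
facet normal -0.761 0.339 0.553
outer loop
vertex 2.355 2.233 1.082
vertex 2.463 2.892 0.826
vertex 2.018 2.445 0.488
endloop
endfacet
facet normal -0.033 0.998 -0.055
outer loop
vertex 2.463 2.892 0.826
vertex 3.085 2.893 0.474
vertex 2.469 2.853 0.112
endloop
endfacet
facet normal 0.864 0.343 -0.368
outer loop
vertex 3.085 2.893 0.474
vertex 3.362 2.235 0.512
vertex 3.025 2.447 -0.082
endloop
endfacet
facet normal -0.304 -0.785 -0.539
outer loop
vertex 2.366 2.171 -0.073
vertex 2.917 1.788 0.174
vertex 2.295 1.787 0.526
endloop
endfacet
facet normal -0.857 -0.381 -0.346
outer loop
vertex 2.366 2.171 -0.073
vertex 2.295 1.787 0.526
vertex 2.018 2.445 0.488
endloop
endfacet
facet normal -0.750 0.276 -0.600
outer loop
vertex 2.366 2.171 -0.073
vertex 2.018 2.445 0.488
vertex 2.469 2.853 0.112
endloop
endfacet
facet normal -0.129 0.278 -0.952
outer loop
vertex 2.366 2.171 -0.073
vertex 2.469 2.853 0.112
vertex 3.025 2.447 -0.082
endloop
endfacet
facet normal 0.146 -0.379 -0.914
outer loop
vertex 2.366 2.171 -0.073
vertex 3.025 2.447 -0.082
vertex 2.917 1.788 0.174
endloop
endfacet
facet normal 0.033 -0.998 0.055
outer loop
vertex 2.295 1.787 0.526
vertex 2.917 1.788 0.174
vertex 2.911 1.827 0.888
endloop
endfacet
facet normal -0.864 -0.343 0.368
outer loop
vertex 2.018 2.445 0.488
vertex 2.295 1.787 0.526
vertex 2.355 2.233 1.082
endloop
endfacet
facet normal -0.691 0.722 -0.045
outer loop
vertex 2.469 2.853 0.112
vertex 2.018 2.445 0.488
vertex 2.463 2.892 0.826
endloop
endfacet
facet normal 0.314 0.724 -0.614
outer loop
vertex 3.025 2.447 -0.082
vertex 2.469 2.853 0.112
vertex 3.085 2.893 0.474
endloop
endfacet
facet normal 0.761 -0.339 -0.553
outer loop
vertex 2.917 1.788 0.174
vertex 3.025 2.447 -0.082
vertex 3.362 2.235 0.512
endloop
endfacet
facet normal -0.570 -0.802 -0.175
outer loop
vertex -1.528 -4.282 0.158
vertex -2.842 -3.429 0.53
vertex -1.642 -3.944 -1.019
endloop
endfacet
facet normal 0.816 -0.530 -0.231
outer loop
vertex -0.438 -2.251 -0.65
vertex -1.528 -4.282 0.158
vertex -1.642 -3.944 -1.019
endloop
endfacet
facet normal -0.570 -0.802 -0.175
outer loop
vertex -1.642 -3.944 -1.019
vertex -2.842 -3.429 0.53
vertex -2.956 -3.091 -0.647
endloop
endfacet
facet normal -0.093 0.275 -0.957
outer loop
vertex -2.956 -3.091 -0.647
vertex -0.438 -2.251 -0.65
vertex -1.642 -3.944 -1.019
endloop
endfacet
facet normal 0.093 -0.275 0.957
outer loop
vertex -1.528 -4.282 0.158
vertex -1.638 -1.736 0.899
vertex -2.842 -3.429 0.53
endloop
endfacet
facet normal 0.816 -0.530 -0.231
outer loop
vertex -0.324 -2.589 0.527
vertex -1.528 -4.282 0.158
vertex -0.438 -2.251 -0.65
endloop
endfacet
facet normal 0.093 -0.275 0.957
outer loop
vertex -0.324 -2.589 0.527
vertex -1.638 -1.736 0.899
vertex -1.528 -4.282 0.158
endloop
endfacet
facet normal -0.816 0.530 0.231
outer loop
vertex -2.842 -3.429 0.53
vertex -1.638 -1.736 0.899
vertex -2.956 -3.091 -0.647
endloop
endfacet
facet normal -0.093 0.275 -0.957
outer loop
vertex -1.752 -1.398 -0.278
vertex -0.438 -2.251 -0.65
vertex -2.956 -3.091 -0.647
endloop
endfacet
facet normal -0.816 0.530 0.231
outer loop
vertex -2.956 -3.091 -0.647
vertex -1.638 -1.736 0.899
vertex -1.752 -1.398 -0.278
endloop
endfacet
facet normal 0.570 0.802 0.175
outer loop
vertex -1.752 -1.398 -0.278
vertex -0.324 -2.589 0.527
vertex -0.438 -2.251 -0.65
endloop
endfacet
facet normal 0.570 0.802 0.175
outer loop
vertex -1.638 -1.736 0.899
vertex -0.324 -2.589 0.527
vertex -1.752 -1.398 -0.278
endloop
endfacet

endsolid
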